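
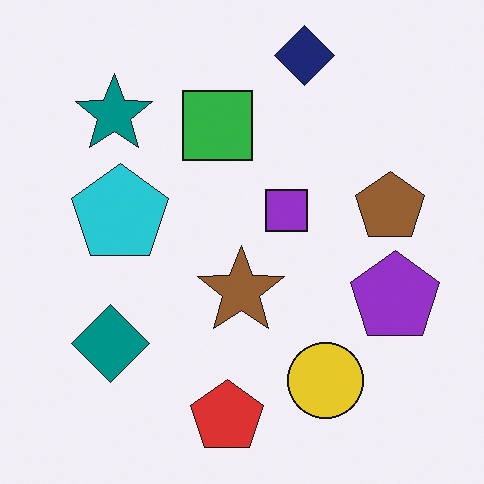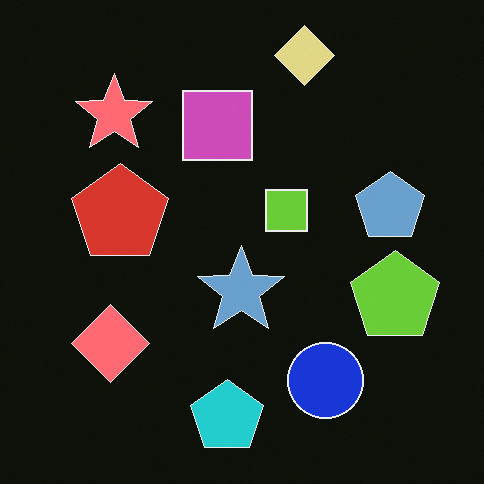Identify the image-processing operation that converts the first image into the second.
It was color-inverted (negative).

The light background has become dark and every shape's color is its complement — a photographic negative.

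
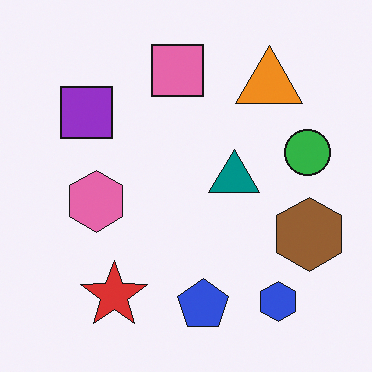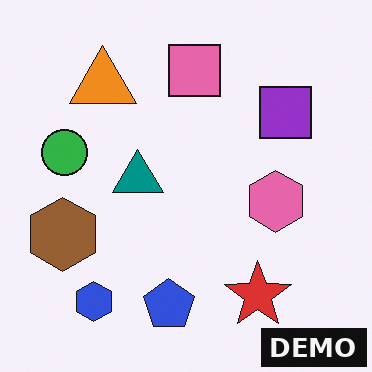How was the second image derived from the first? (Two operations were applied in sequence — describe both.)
This is the original image flipped horizontally (left ↔ right), then watermarked with the text "DEMO" in the lower-right corner.

The brown hexagon is in the right of the first image and the left of the second — shapes on opposite sides of the vertical midline have swapped in a mirror flip. A dark label reading "DEMO" appears in the lower-right corner.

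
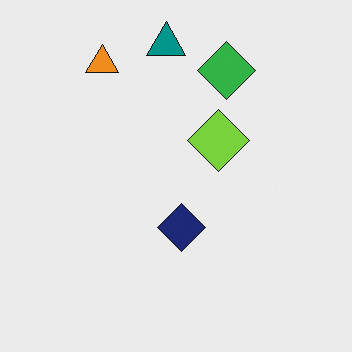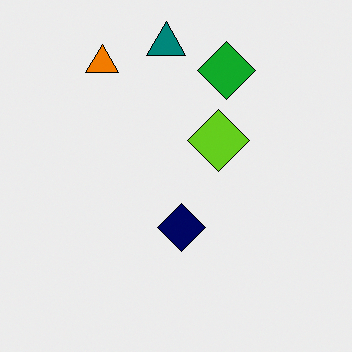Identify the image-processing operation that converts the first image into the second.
The second image is the first given slightly increased contrast.

Tones are pushed away from mid-grey across the whole image — a global contrast change.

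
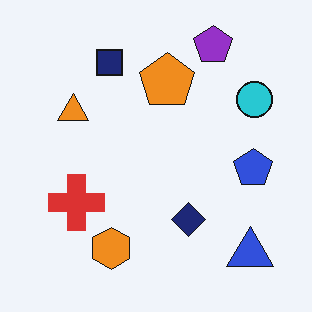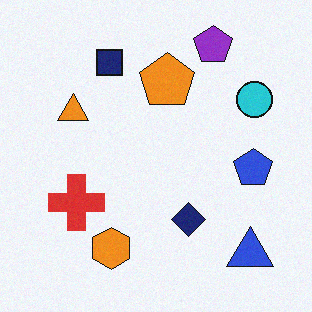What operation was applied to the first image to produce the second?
The image was degraded with subtle gaussian noise.

Random speckle covers the whole image, including the flat background.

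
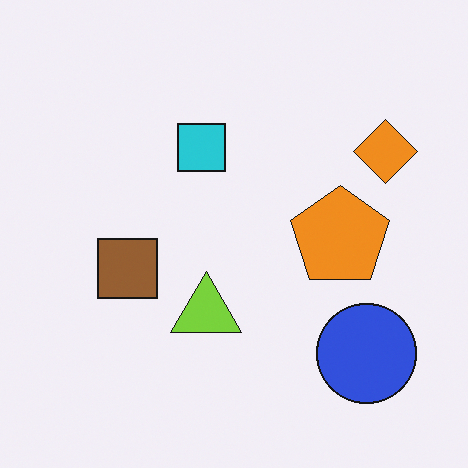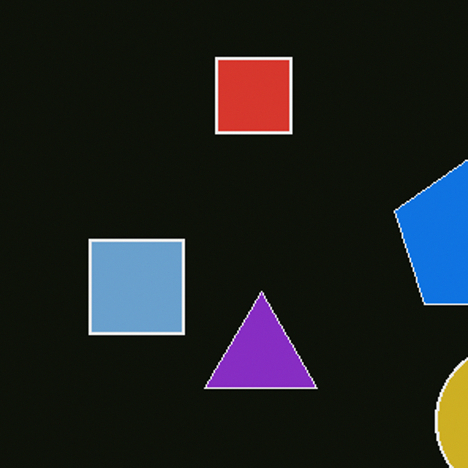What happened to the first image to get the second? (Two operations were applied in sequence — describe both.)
The image was color-inverted (negative), then cropped to a modestly smaller region and rescaled.

The light background has become dark and every shape's color is its complement — a photographic negative. The visible shapes are larger and the field of view is narrower; shapes near the original edges may be partly or wholly outside the frame — a crop-and-rescale.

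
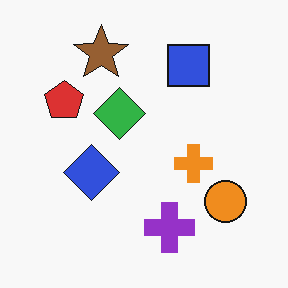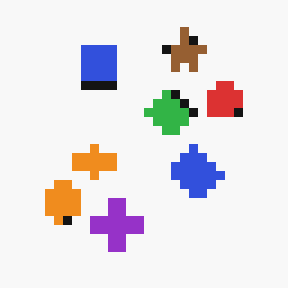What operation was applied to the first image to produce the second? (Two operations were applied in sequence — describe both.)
This is the original image flipped horizontally (left ↔ right), then coarsely pixelated.

The orange circle is in the bottom-right of the first image and the bottom-left of the second — shapes on opposite sides of the vertical midline have swapped in a mirror flip. Shapes are reduced to large square blocks; fine edges and outlines are lost — a downscale-then-upscale (mosaic) effect.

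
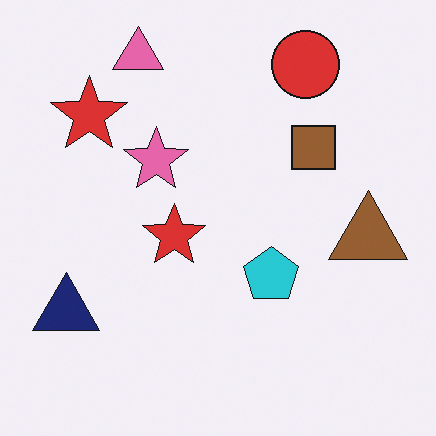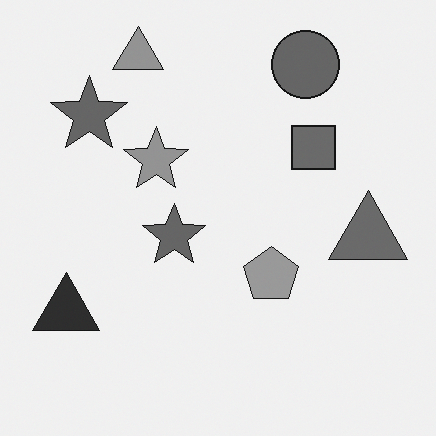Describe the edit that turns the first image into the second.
This is the original image converted to grayscale.

All color is removed — every shape is now a shade of grey.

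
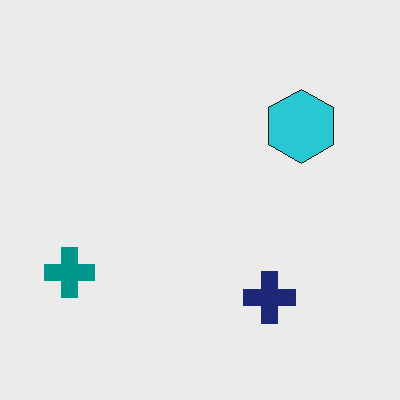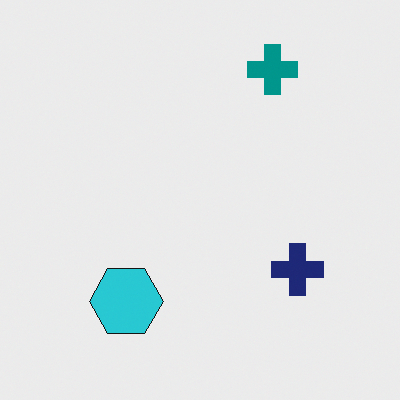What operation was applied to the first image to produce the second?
The transformation is: transposed (reflected across the top-left ↔ bottom-right diagonal).

Shapes have swapped their row and column positions — what was in the top-right is now in the bottom-left — a diagonal reflection.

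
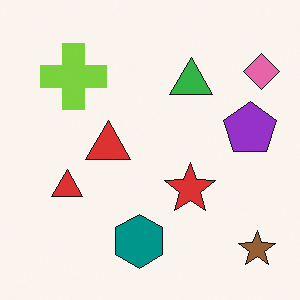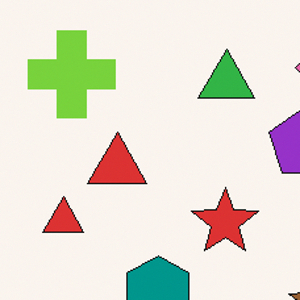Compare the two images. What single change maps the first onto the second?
The image was cropped slightly and scaled back up.

The visible shapes are larger and the field of view is narrower; shapes near the original edges may be partly or wholly outside the frame — a crop-and-rescale.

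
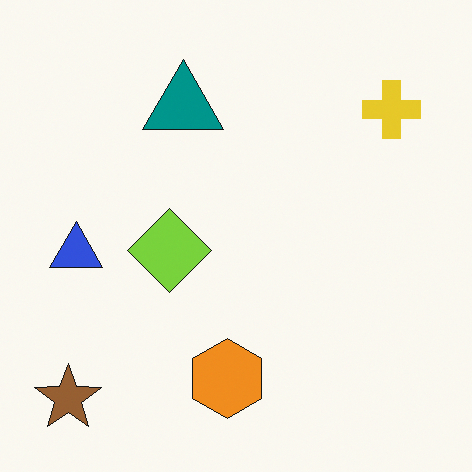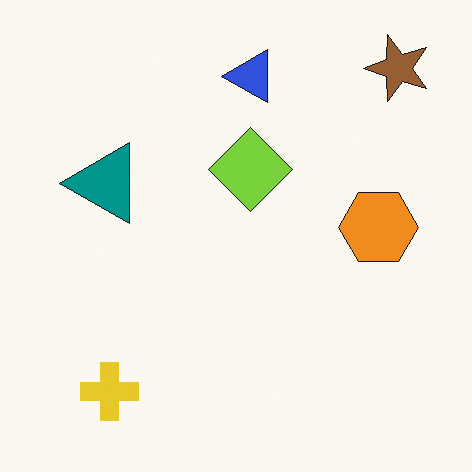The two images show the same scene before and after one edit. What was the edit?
The image was transposed (reflected across the top-left ↔ bottom-right diagonal).

Shapes have swapped their row and column positions — what was in the top-right is now in the bottom-left — a diagonal reflection.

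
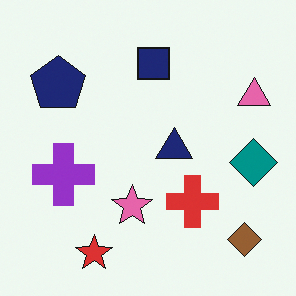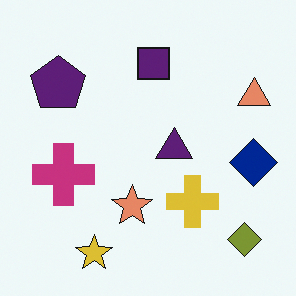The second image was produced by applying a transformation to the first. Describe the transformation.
The second image is the first hue-shifted by a small amount.

Every shape's color has rotated by the same amount around the hue wheel — a uniform hue shift.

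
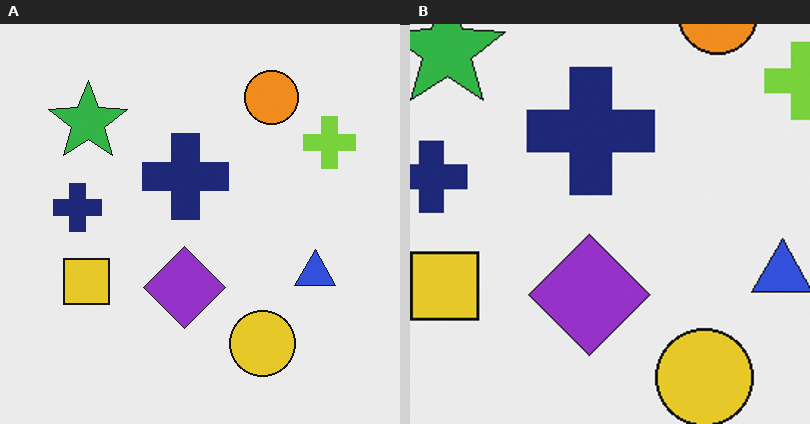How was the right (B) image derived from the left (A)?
The image was cropped to a modestly smaller region and rescaled.

The visible shapes are larger and the field of view is narrower; shapes near the original edges may be partly or wholly outside the frame — a crop-and-rescale.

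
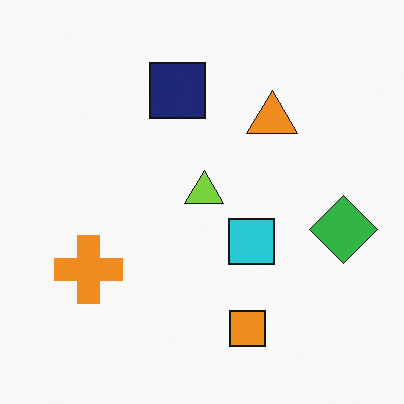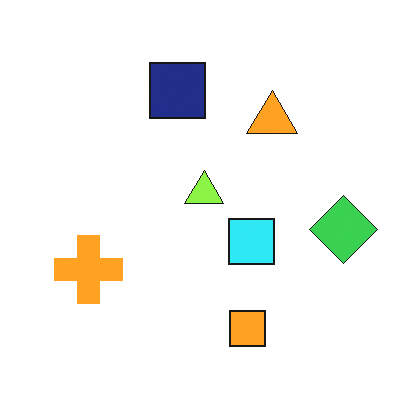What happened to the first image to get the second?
The transformation is: slightly brightened.

Every pixel — background and shapes alike — is uniformly brightened.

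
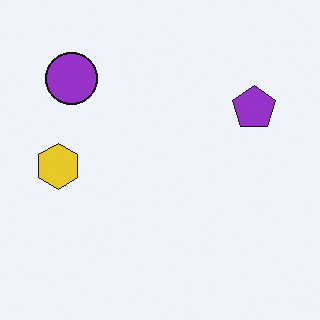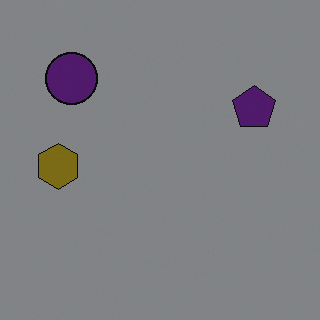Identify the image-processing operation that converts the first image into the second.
It was noticeably darkened.

Every pixel — background and shapes alike — is uniformly darkened.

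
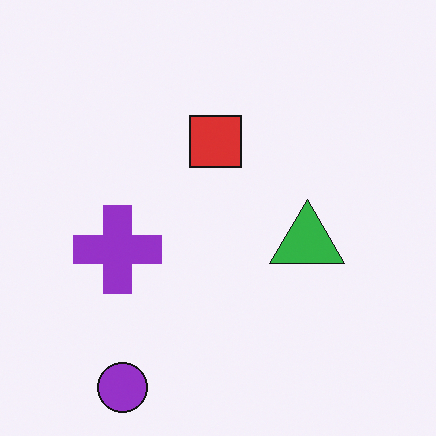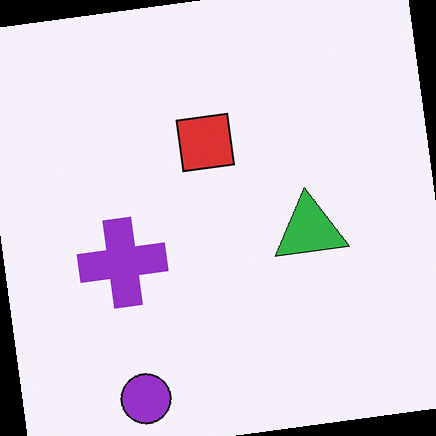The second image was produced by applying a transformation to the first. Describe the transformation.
The transformation is: rotated counter-clockwise by a small amount.

Every shape is tilted by the same angle and the image corners show triangular fill wedges — a whole-image rotation by a non-right angle.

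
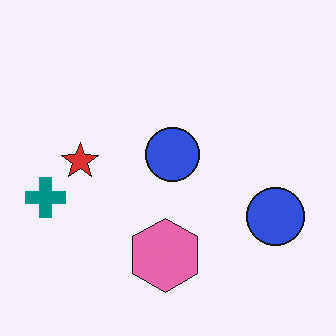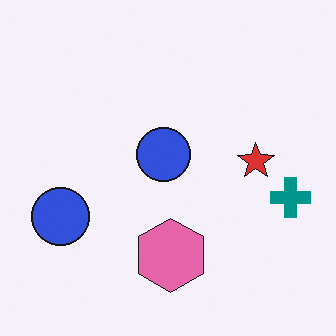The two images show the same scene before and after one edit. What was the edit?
The transformation is: flipped horizontally (left ↔ right).

The teal cross is in the left of the first image and the right of the second — shapes on opposite sides of the vertical midline have swapped in a mirror flip.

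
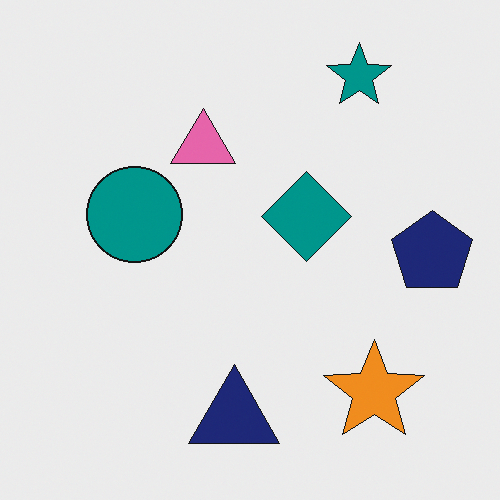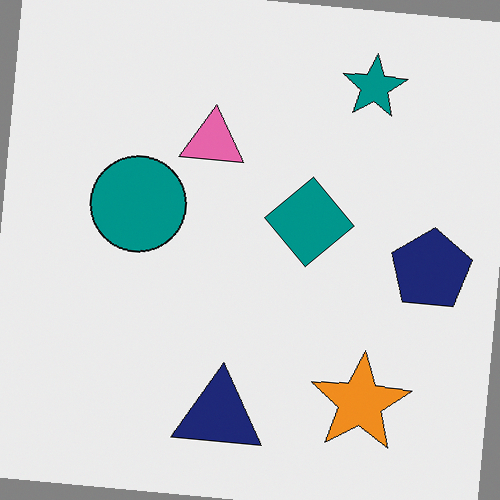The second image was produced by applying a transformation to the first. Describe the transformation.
The image was rotated clockwise by a slight angle.

Every shape is tilted by the same angle and the image corners show triangular fill wedges — a whole-image rotation by a non-right angle.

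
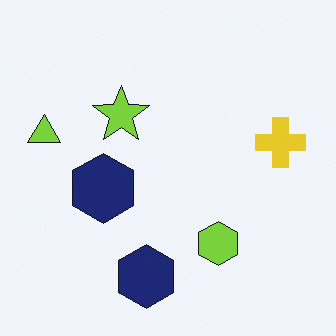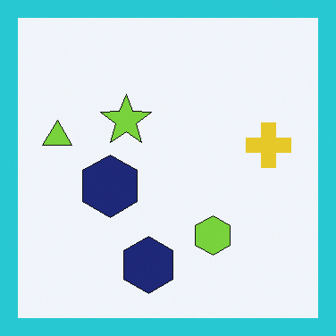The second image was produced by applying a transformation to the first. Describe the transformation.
Framed with a cyan border.

A solid cyan frame runs around the edge of the second image, with the content slightly shrunk inside it.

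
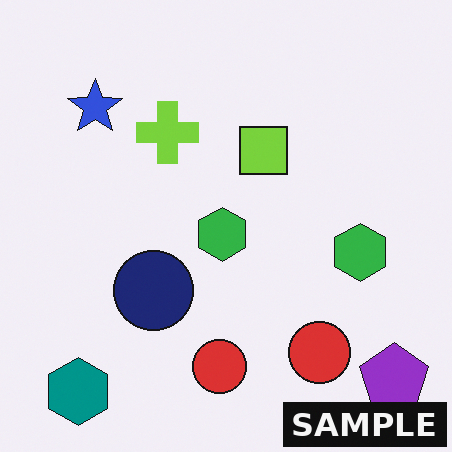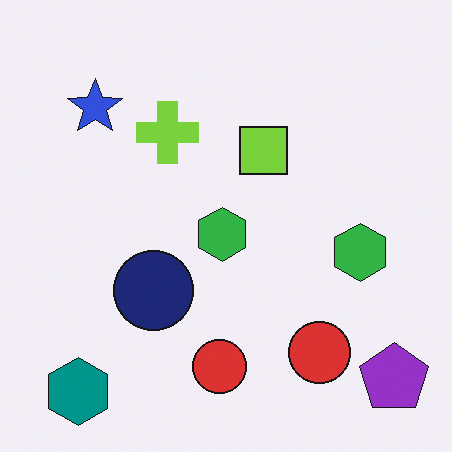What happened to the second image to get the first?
It was watermarked with the text "SAMPLE" in the lower-right corner.

A dark label reading "SAMPLE" appears in the lower-right corner.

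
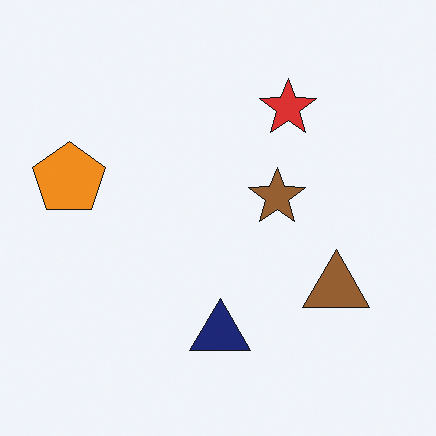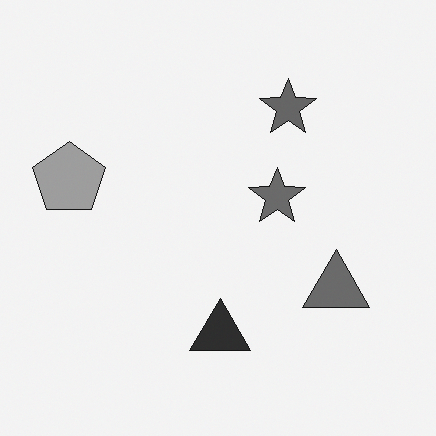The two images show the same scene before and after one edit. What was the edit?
This is the original image converted to grayscale.

All color is removed — every shape is now a shade of grey.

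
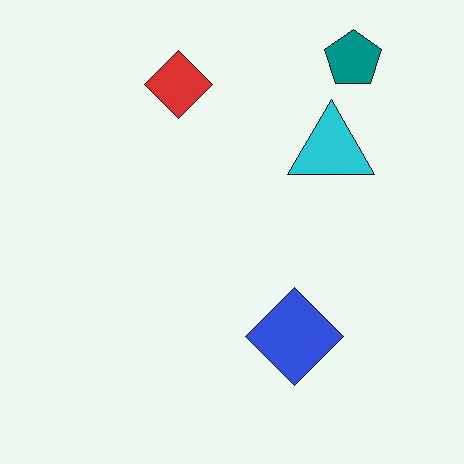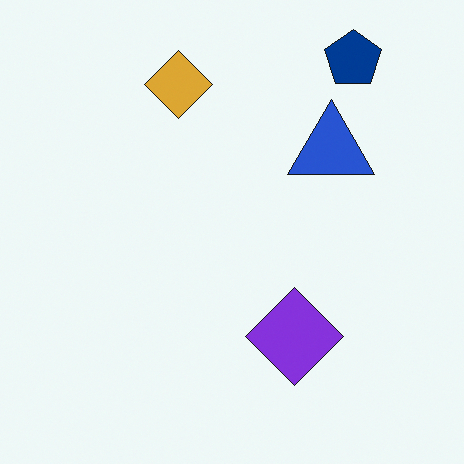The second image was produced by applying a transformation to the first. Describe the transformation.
It was hue-shifted by a small amount.

Every shape's color has rotated by the same amount around the hue wheel — a uniform hue shift.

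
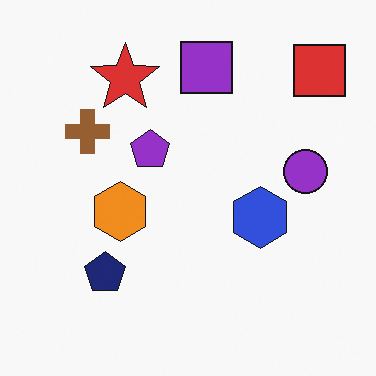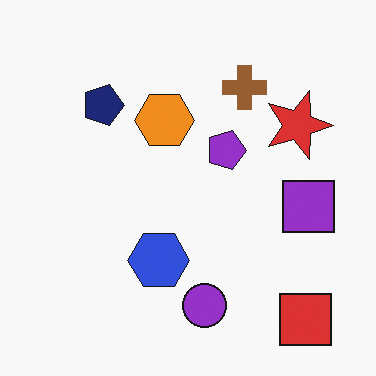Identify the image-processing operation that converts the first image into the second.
The image was rotated 90° clockwise.

The red square sits in the top-right of the first image and the bottom-right of the second — consistent with a whole-image 90° clockwise rotation.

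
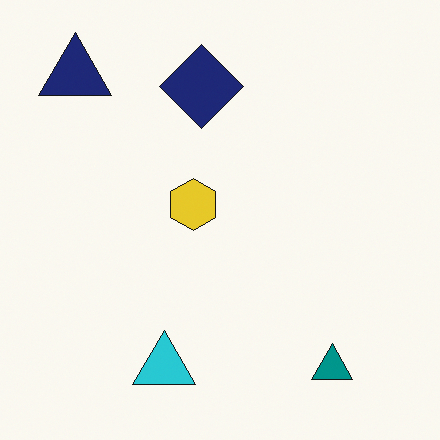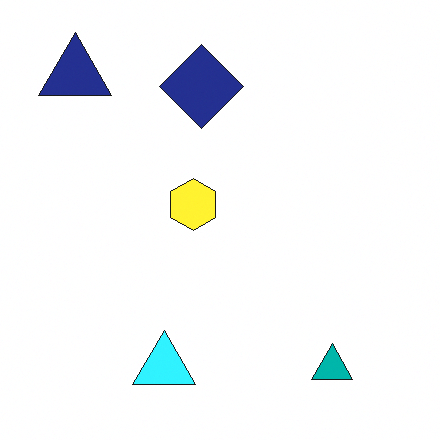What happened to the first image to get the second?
The second image is the first brightened a little.

Every pixel — background and shapes alike — is uniformly brightened.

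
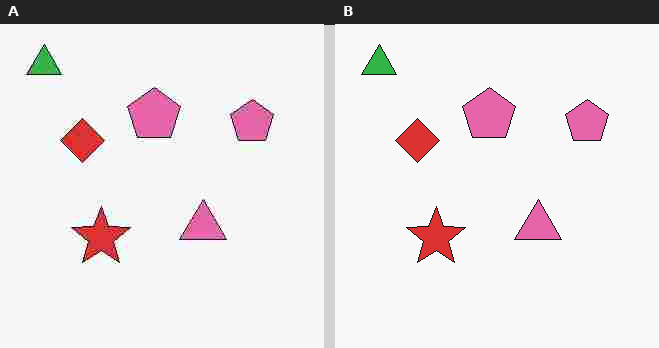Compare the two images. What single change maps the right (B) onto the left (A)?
The left (A) image is the right (B) heavily JPEG-compressed with obvious blocking artifacts.

Blocky 8×8 compression artifacts appear around shape edges and the flat background shows ringing — characteristic JPEG degradation.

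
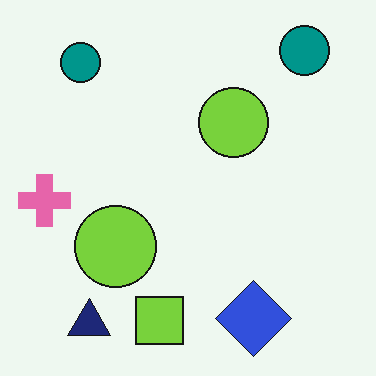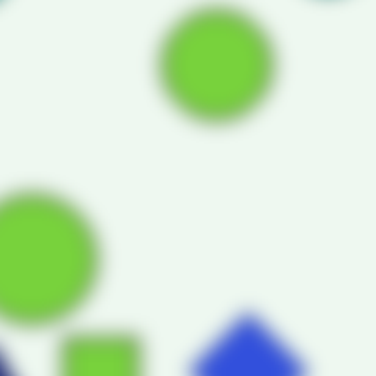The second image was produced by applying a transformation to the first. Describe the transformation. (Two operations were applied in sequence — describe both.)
Heavily blurred, then cropped slightly and scaled back up.

Shape edges and outlines are uniformly softened across the whole image. The visible shapes are larger and the field of view is narrower; shapes near the original edges may be partly or wholly outside the frame — a crop-and-rescale.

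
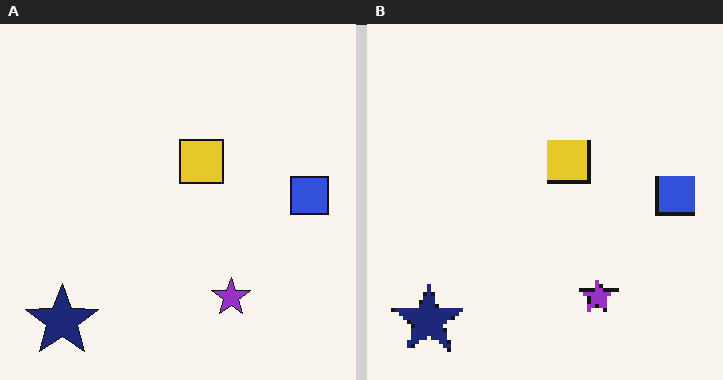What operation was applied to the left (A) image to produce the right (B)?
The transformation is: lightly pixelated (a mild mosaic effect).

Shapes are reduced to large square blocks; fine edges and outlines are lost — a downscale-then-upscale (mosaic) effect.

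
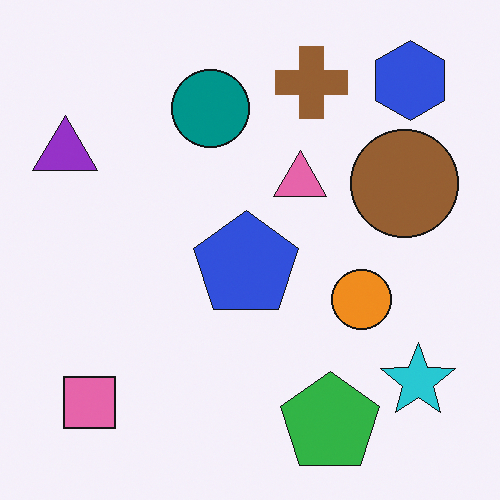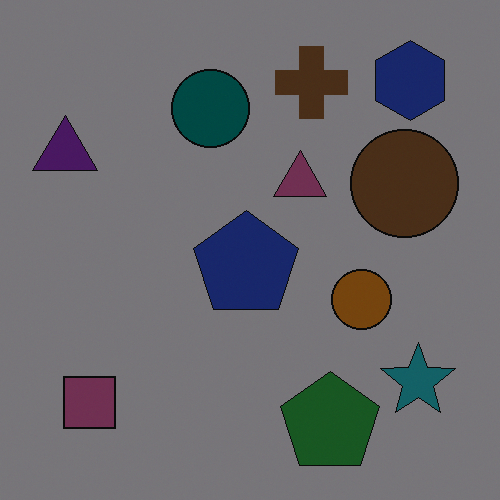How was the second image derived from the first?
This is the original image substantially darkened.

Every pixel — background and shapes alike — is uniformly darkened.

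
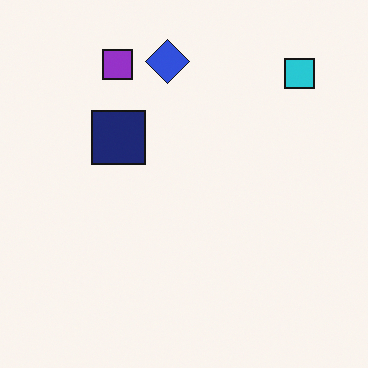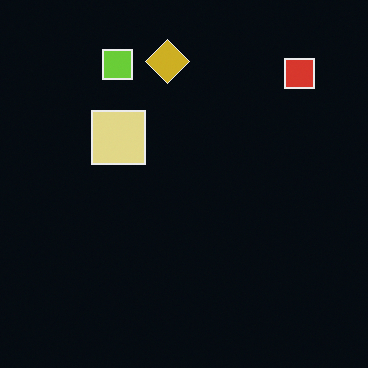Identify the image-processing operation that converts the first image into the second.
The image was color-inverted (negative).

The light background has become dark and every shape's color is its complement — a photographic negative.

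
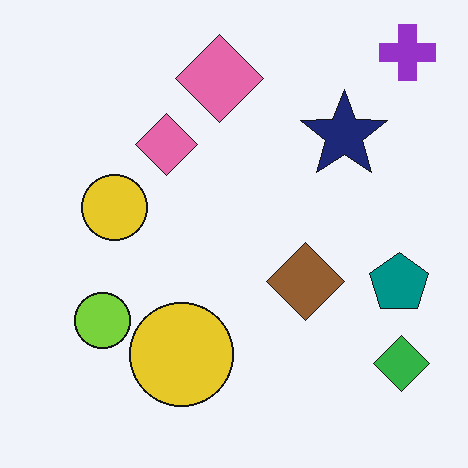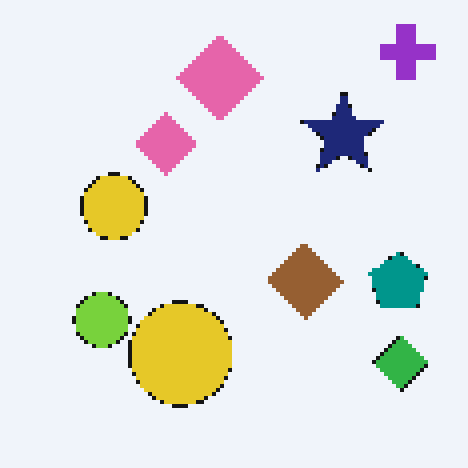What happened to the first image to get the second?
It was lightly pixelated (a mild mosaic effect).

Shapes are reduced to large square blocks; fine edges and outlines are lost — a downscale-then-upscale (mosaic) effect.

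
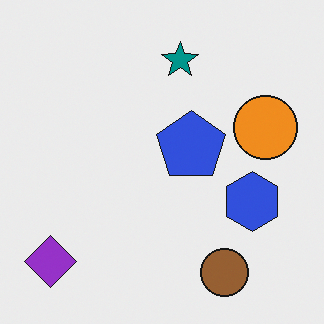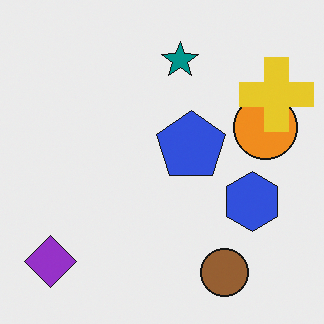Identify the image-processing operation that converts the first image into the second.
This is the original image overlaid with an additional yellow cross.

A yellow cross appears in the second image that is absent from the first.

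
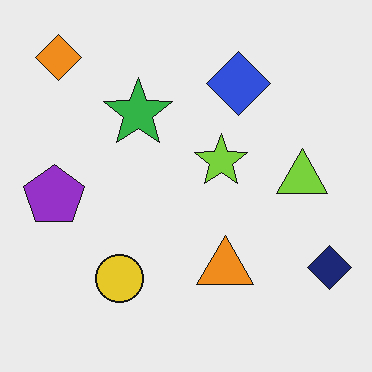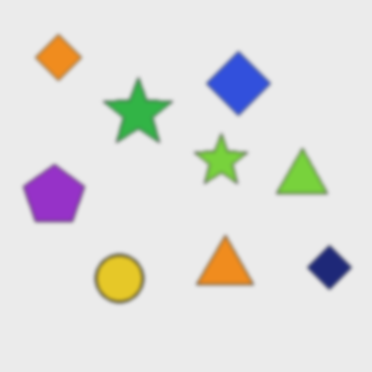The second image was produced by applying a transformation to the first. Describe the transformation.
The image was lightly blurred.

Shape edges and outlines are uniformly softened across the whole image.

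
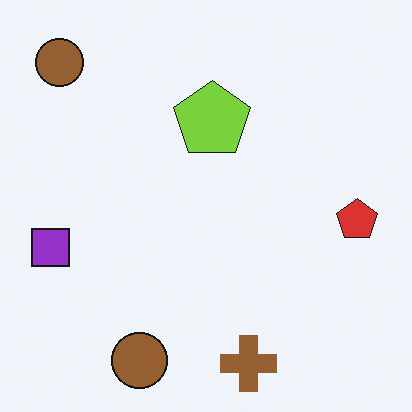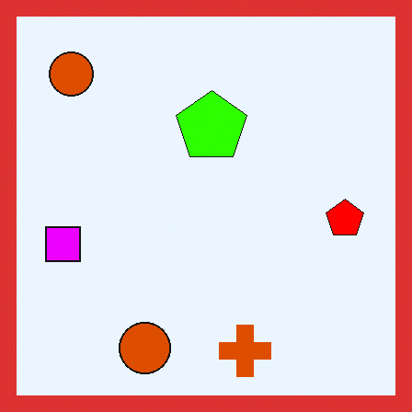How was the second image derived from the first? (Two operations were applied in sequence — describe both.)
This is the original image made much more vivid (saturation change), then framed with a red border.

All colors are more vivid — a global saturation change. A solid red frame runs around the edge of the second image, with the content slightly shrunk inside it.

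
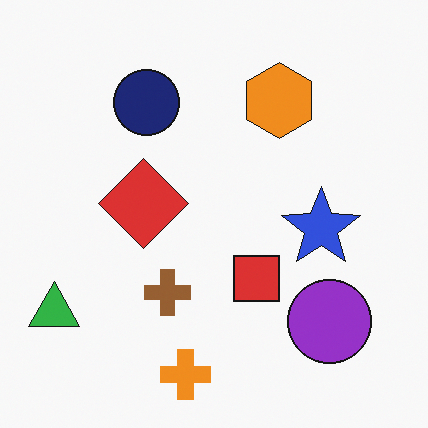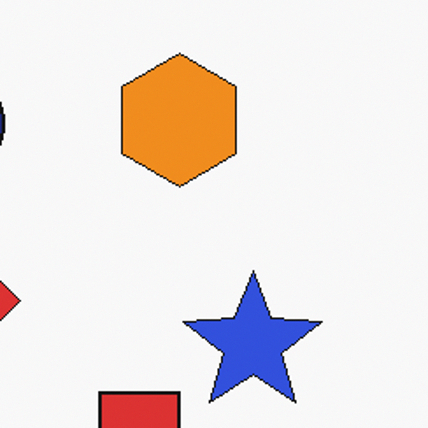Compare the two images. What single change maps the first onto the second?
The image was cropped to a noticeably smaller region and rescaled.

The visible shapes are larger and the field of view is narrower; shapes near the original edges may be partly or wholly outside the frame — a crop-and-rescale.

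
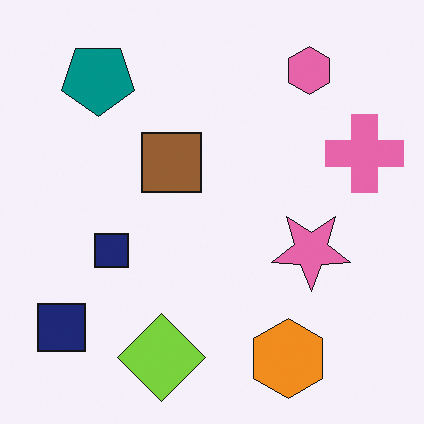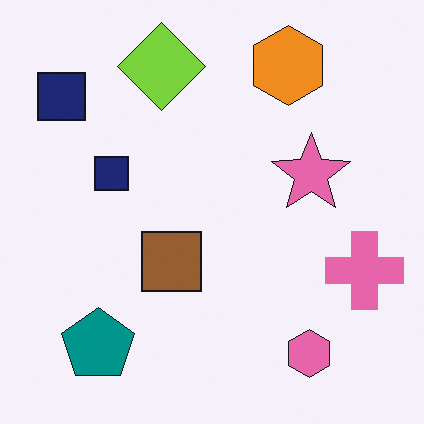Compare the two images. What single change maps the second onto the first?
Flipped vertically (top ↔ bottom).

The orange hexagon is in the top-right of the second image and the bottom-right of the first — shapes on opposite sides of the horizontal midline have swapped in a mirror flip.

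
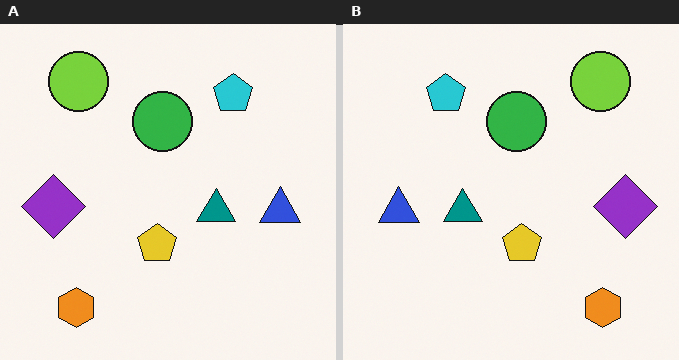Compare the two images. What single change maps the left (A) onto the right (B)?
Flipped horizontally (left ↔ right).

The purple diamond is in the left of the left (A) image and the right of the right (B) — shapes on opposite sides of the vertical midline have swapped in a mirror flip.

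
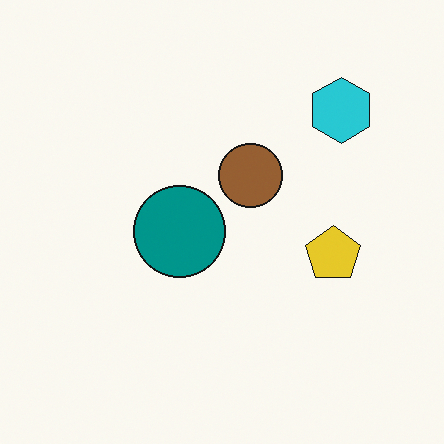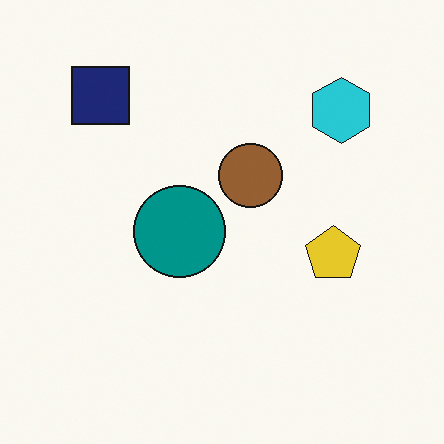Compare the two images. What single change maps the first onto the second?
It was overlaid with an additional navy square.

A navy square appears in the second image that is absent from the first.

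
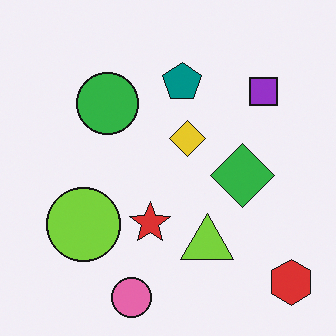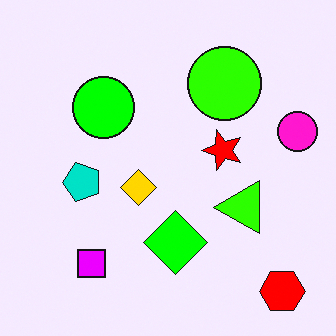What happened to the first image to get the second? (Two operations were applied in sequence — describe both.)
The image was transposed (reflected across the top-left ↔ bottom-right diagonal), then heavily oversaturated.

Shapes have swapped their row and column positions — what was in the top-right is now in the bottom-left — a diagonal reflection. All colors are more vivid — a global saturation change.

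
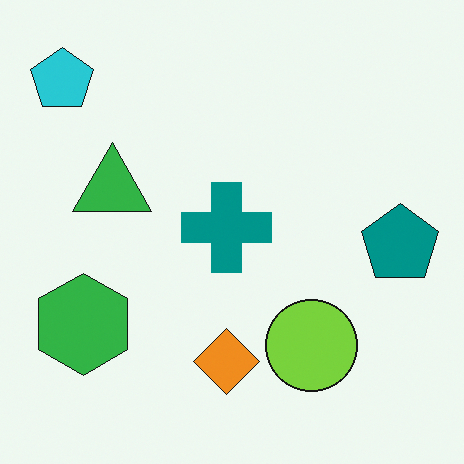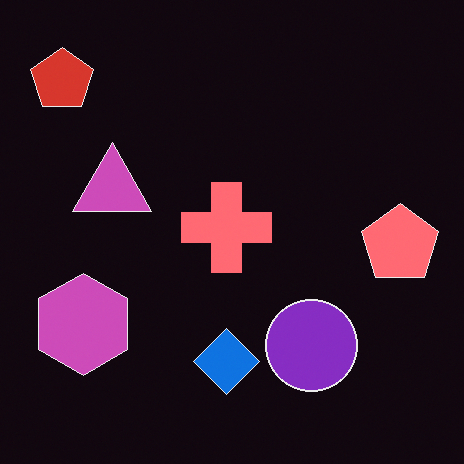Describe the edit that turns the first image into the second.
Color-inverted (negative).

The light background has become dark and every shape's color is its complement — a photographic negative.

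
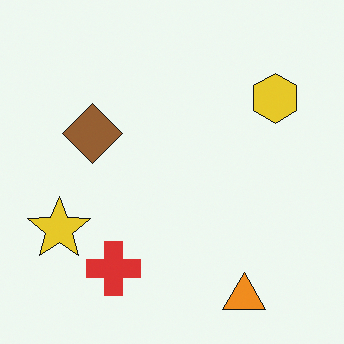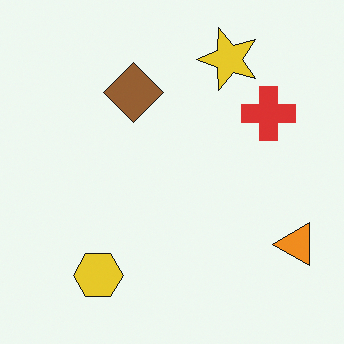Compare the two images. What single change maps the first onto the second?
Transposed (reflected across the top-left ↔ bottom-right diagonal).

Shapes have swapped their row and column positions — what was in the top-right is now in the bottom-left — a diagonal reflection.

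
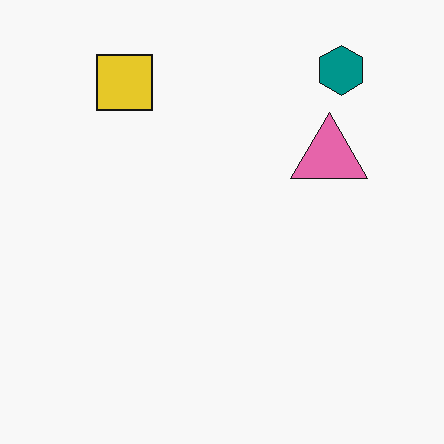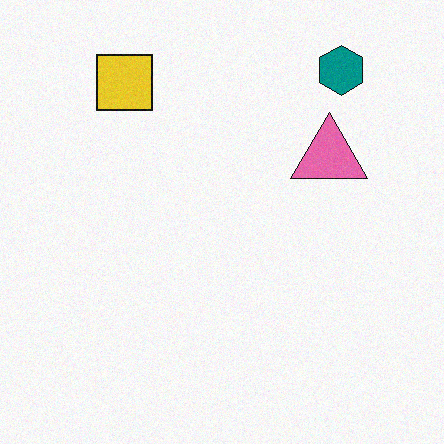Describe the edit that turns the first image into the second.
The transformation is: degraded with subtle gaussian noise.

Random speckle covers the whole image, including the flat background.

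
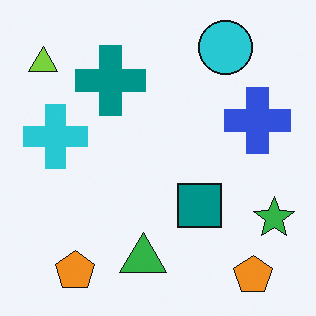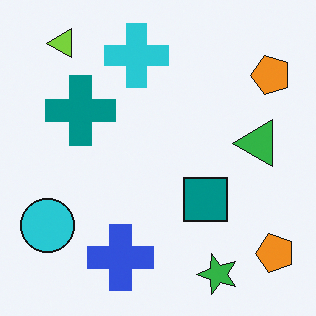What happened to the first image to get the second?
This is the original image transposed (reflected across the top-left ↔ bottom-right diagonal).

Shapes have swapped their row and column positions — what was in the top-right is now in the bottom-left — a diagonal reflection.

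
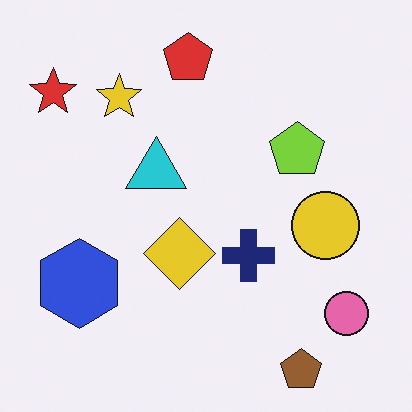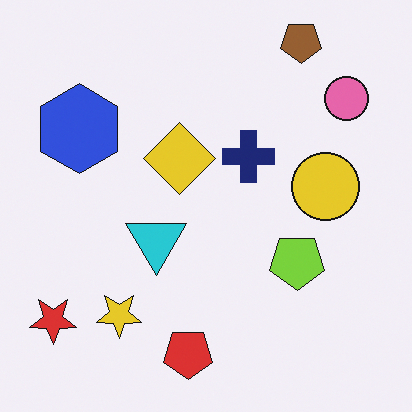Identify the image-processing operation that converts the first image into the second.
It was flipped vertically (top ↔ bottom).

The brown pentagon is in the bottom-right of the first image and the top-right of the second — shapes on opposite sides of the horizontal midline have swapped in a mirror flip.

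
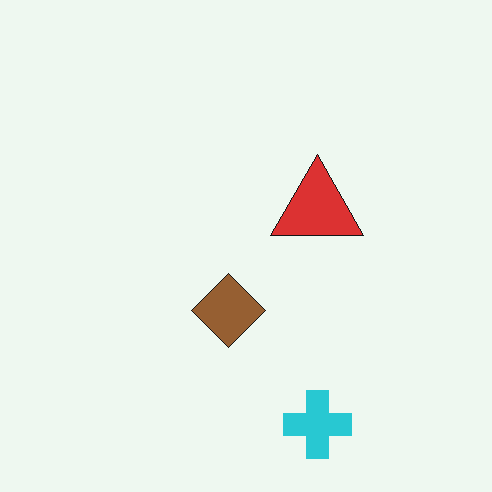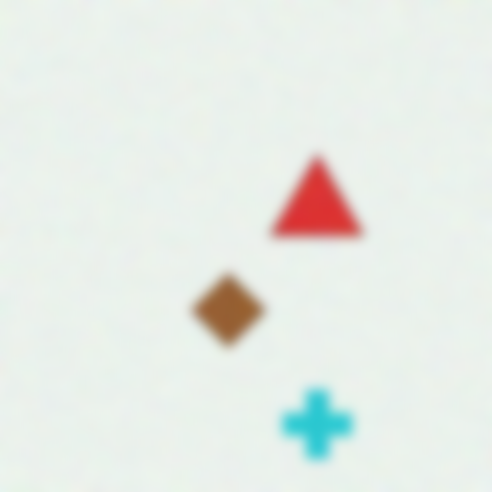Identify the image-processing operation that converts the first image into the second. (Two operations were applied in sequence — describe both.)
This is the original image degraded with moderate additive noise, then strongly gaussian-blurred.

Random speckle covers the whole image, including the flat background. Shape edges and outlines are uniformly softened across the whole image.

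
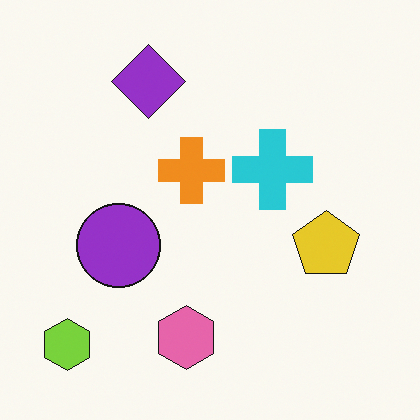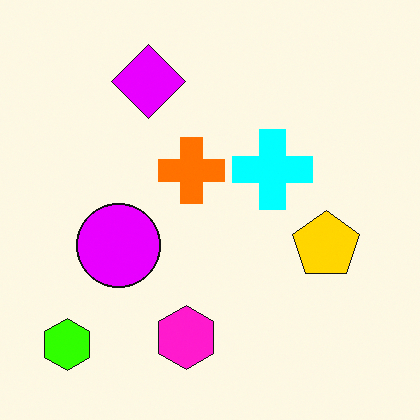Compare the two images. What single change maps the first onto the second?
The transformation is: heavily oversaturated.

All colors are more vivid — a global saturation change.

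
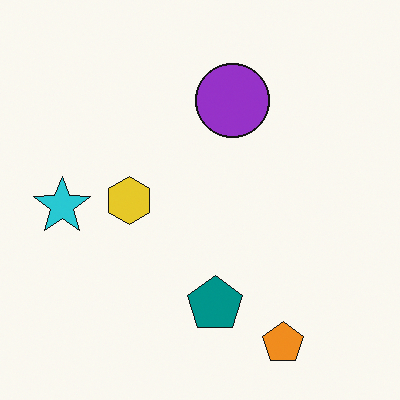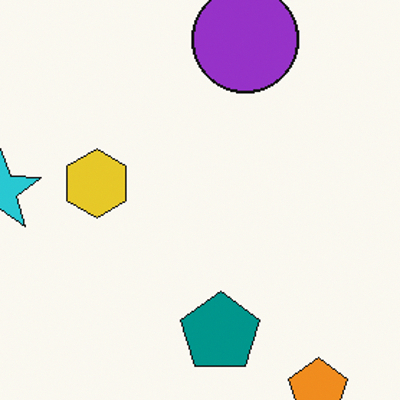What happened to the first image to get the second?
This is the original image cropped to a modestly smaller region and rescaled.

The visible shapes are larger and the field of view is narrower; shapes near the original edges may be partly or wholly outside the frame — a crop-and-rescale.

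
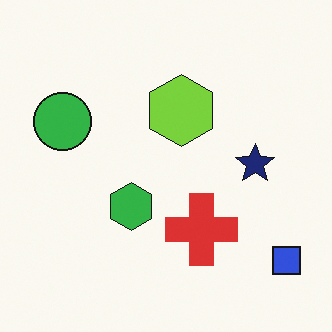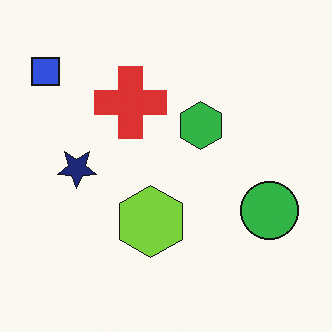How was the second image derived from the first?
This is the original image rotated 180°.

The blue square sits in the bottom-right of the first image and the top-left of the second — consistent with a whole-image 180° rotation.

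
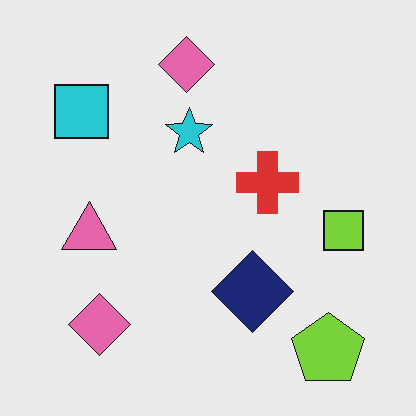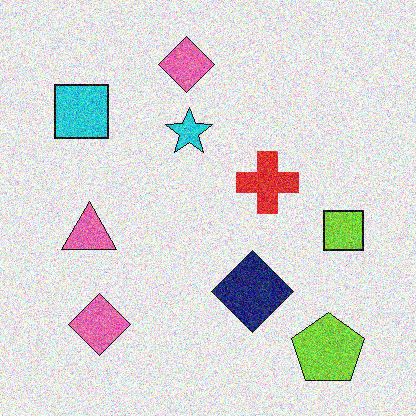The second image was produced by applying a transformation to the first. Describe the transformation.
The second image is the first degraded with heavy additive noise.

Random speckle covers the whole image, including the flat background.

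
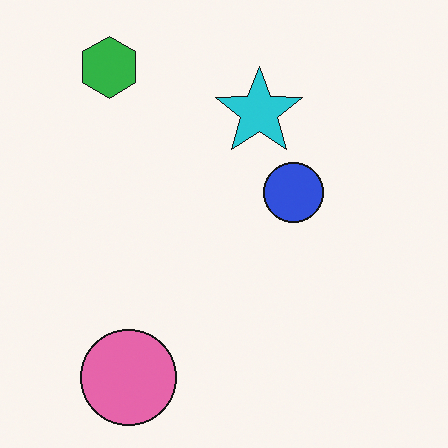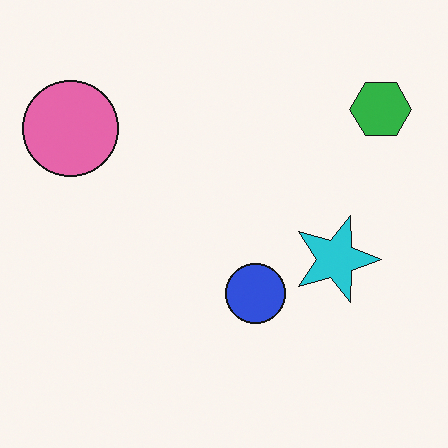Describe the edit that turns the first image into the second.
Rotated 90° clockwise.

The green hexagon sits in the top-left of the first image and the top-right of the second — consistent with a whole-image 90° clockwise rotation.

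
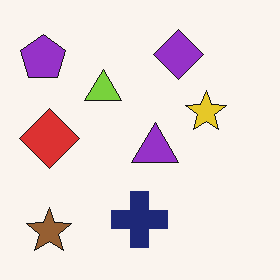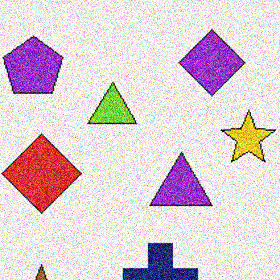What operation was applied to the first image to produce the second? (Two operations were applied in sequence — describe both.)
The image was cropped slightly and scaled back up, then degraded with heavy additive noise.

The visible shapes are larger and the field of view is narrower; shapes near the original edges may be partly or wholly outside the frame — a crop-and-rescale. Random speckle covers the whole image, including the flat background.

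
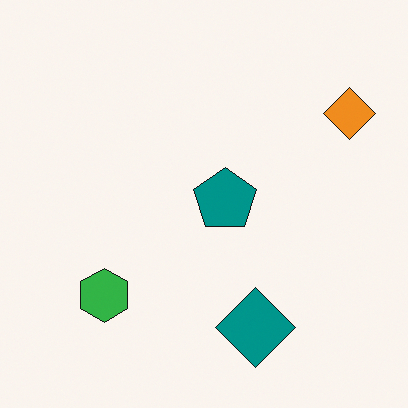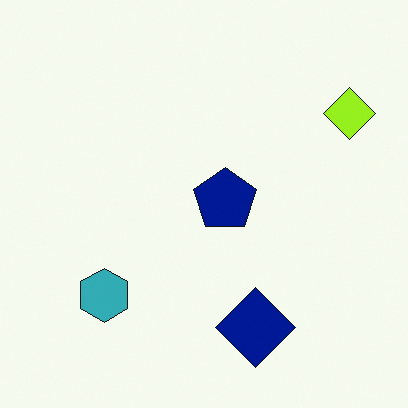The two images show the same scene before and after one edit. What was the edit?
The second image is the first hue-shifted by a small amount.

Every shape's color has rotated by the same amount around the hue wheel — a uniform hue shift.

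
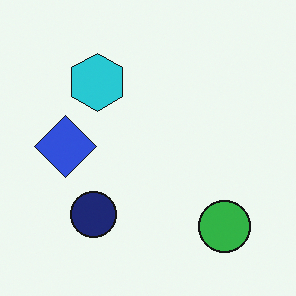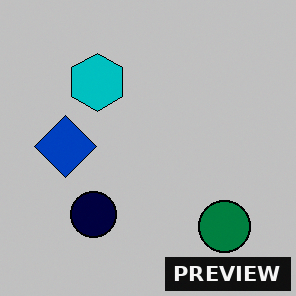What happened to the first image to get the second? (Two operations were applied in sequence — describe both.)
This is the original image aggressively posterized, then watermarked with the text "PREVIEW" in the lower-right corner.

Each flat color has snapped to a coarser quantized level — most visibly, the near-white background has dropped to a flat grey. A dark label reading "PREVIEW" appears in the lower-right corner.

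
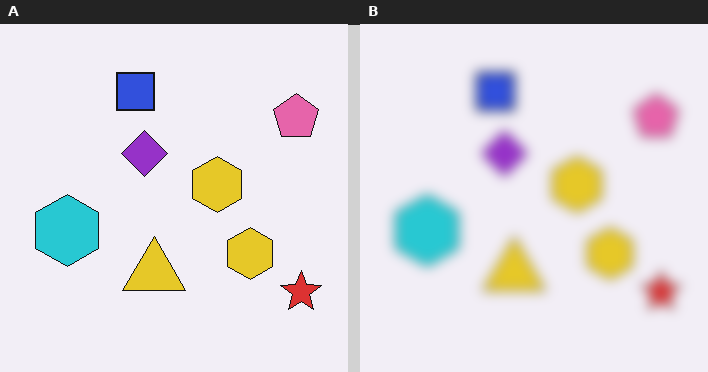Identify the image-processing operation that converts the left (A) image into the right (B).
The right (B) image is the left (A) heavily blurred.

Shape edges and outlines are uniformly softened across the whole image.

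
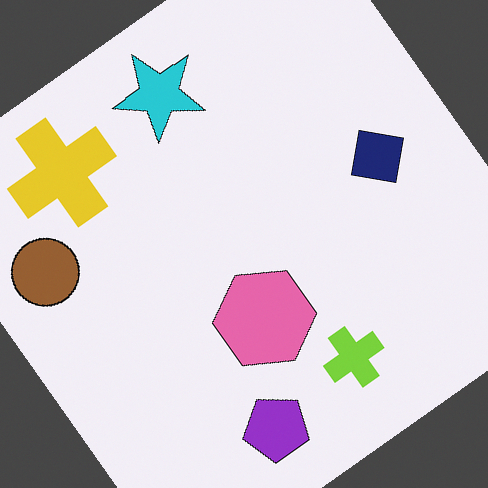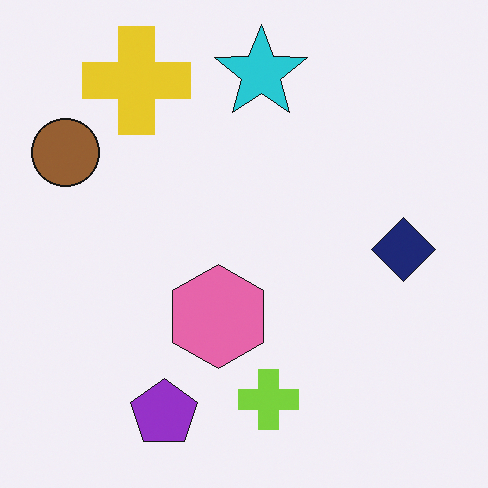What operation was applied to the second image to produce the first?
Rotated counter-clockwise by a large amount — several tens of degrees.

Every shape is tilted by the same angle and the image corners show triangular fill wedges — a whole-image rotation by a non-right angle.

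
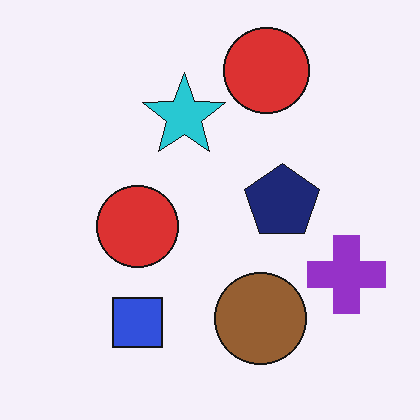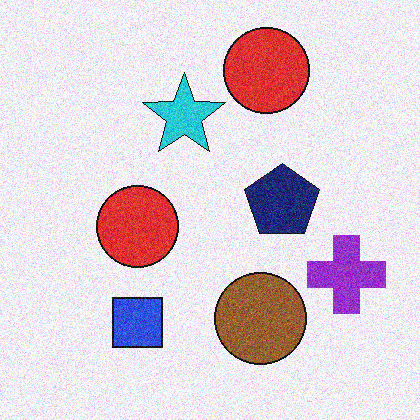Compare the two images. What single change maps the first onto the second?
It was degraded with visible gaussian noise.

Random speckle covers the whole image, including the flat background.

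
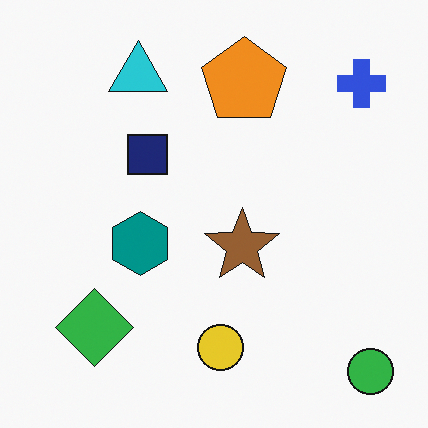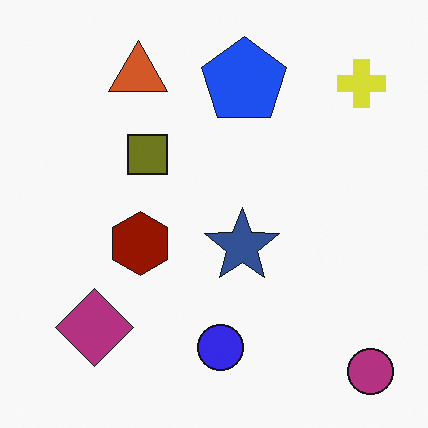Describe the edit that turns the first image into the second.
Hue-shifted by a large amount.

Every shape's color has rotated by the same amount around the hue wheel — a uniform hue shift.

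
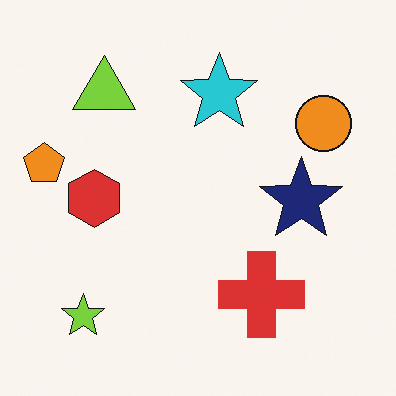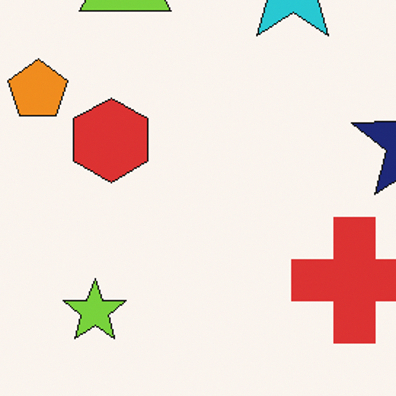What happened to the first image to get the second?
The transformation is: cropped to a modestly smaller region and rescaled.

The visible shapes are larger and the field of view is narrower; shapes near the original edges may be partly or wholly outside the frame — a crop-and-rescale.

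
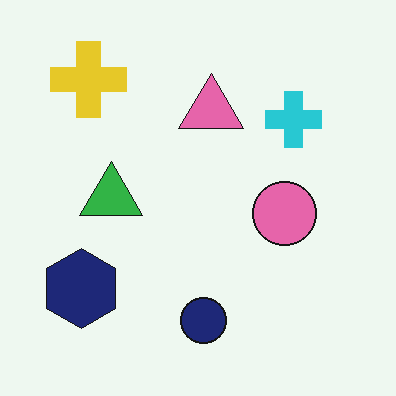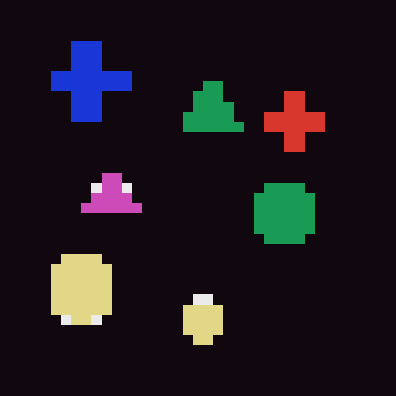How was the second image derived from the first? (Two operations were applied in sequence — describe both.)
Color-inverted (negative), then heavily pixelated into large blocks.

The light background has become dark and every shape's color is its complement — a photographic negative. Shapes are reduced to large square blocks; fine edges and outlines are lost — a downscale-then-upscale (mosaic) effect.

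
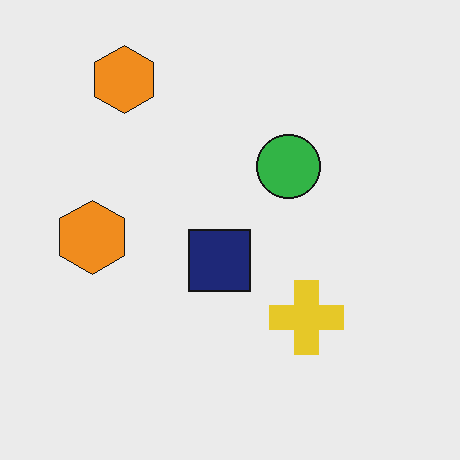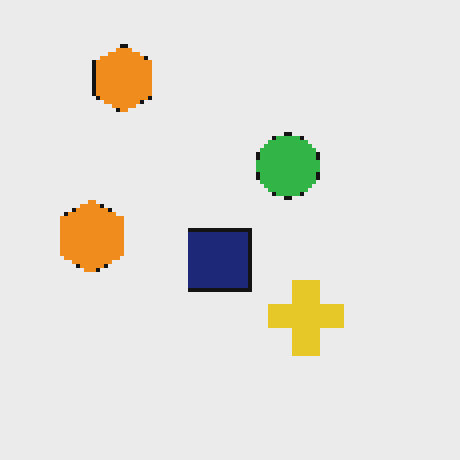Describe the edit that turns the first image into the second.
This is the original image lightly pixelated (a mild mosaic effect).

Shapes are reduced to large square blocks; fine edges and outlines are lost — a downscale-then-upscale (mosaic) effect.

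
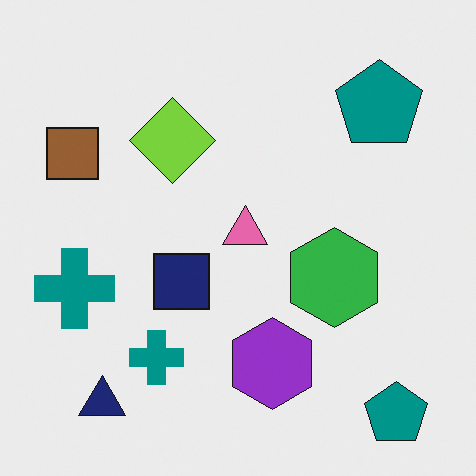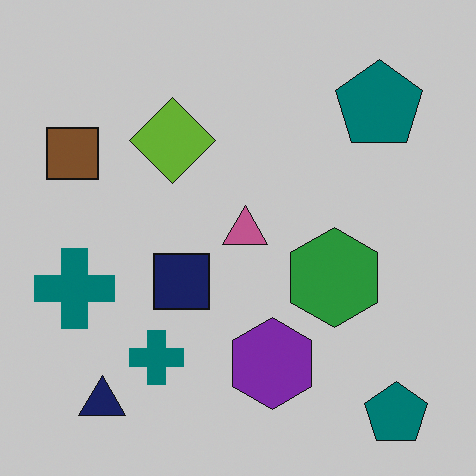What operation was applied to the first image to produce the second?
Darkened a little.

Every pixel — background and shapes alike — is uniformly darkened.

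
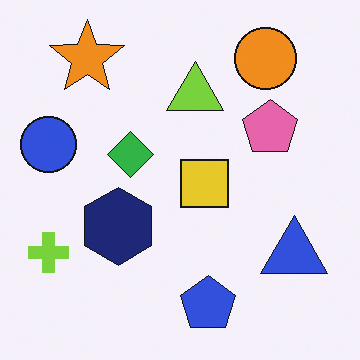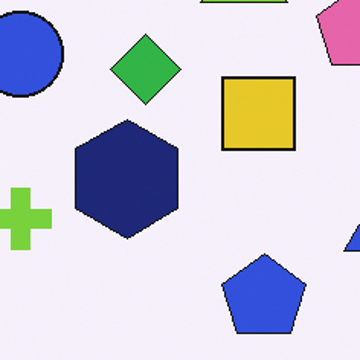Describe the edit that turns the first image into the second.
The image was cropped to a modestly smaller region and rescaled.

The visible shapes are larger and the field of view is narrower; shapes near the original edges may be partly or wholly outside the frame — a crop-and-rescale.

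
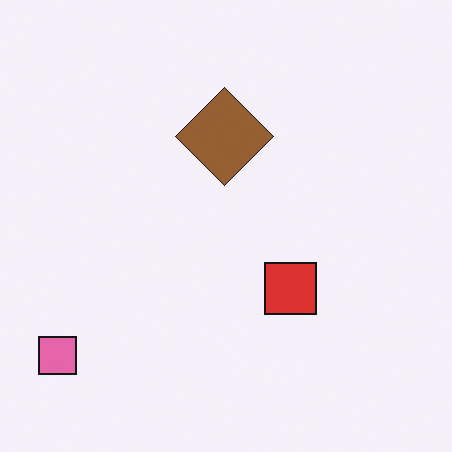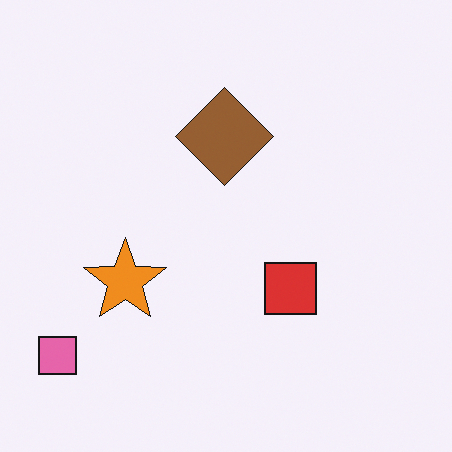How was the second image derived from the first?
This is the original image overlaid with an additional orange star.

An orange star appears in the second image that is absent from the first.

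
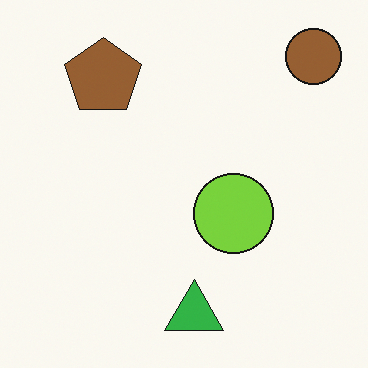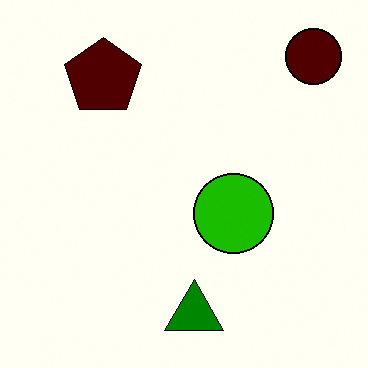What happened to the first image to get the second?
This is the original image boosted in contrast.

Tones are pushed away from mid-grey across the whole image — a global contrast change.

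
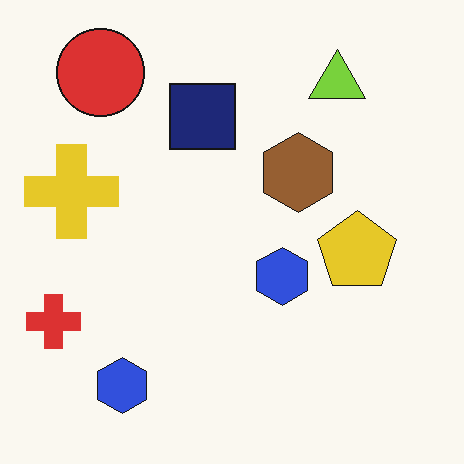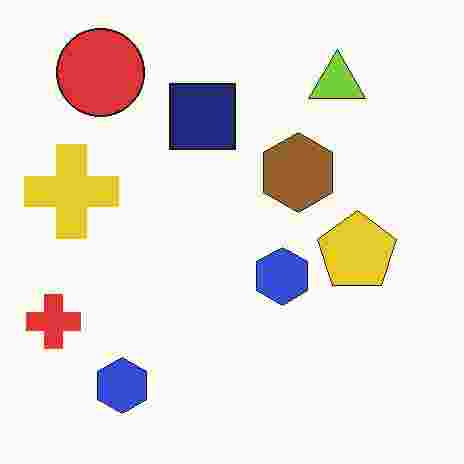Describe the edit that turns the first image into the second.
The transformation is: heavily JPEG-compressed with obvious blocking artifacts.

Blocky 8×8 compression artifacts appear around shape edges and the flat background shows ringing — characteristic JPEG degradation.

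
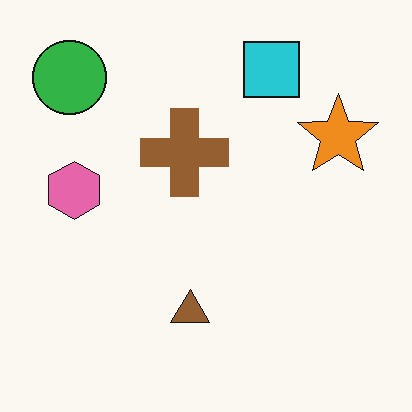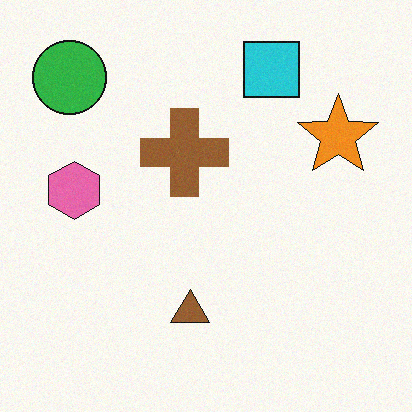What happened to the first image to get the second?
Degraded with light additive noise.

Random speckle covers the whole image, including the flat background.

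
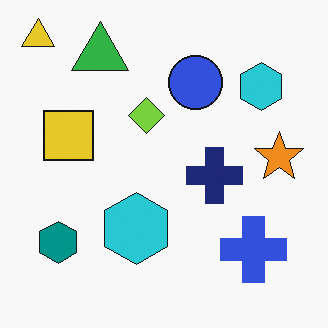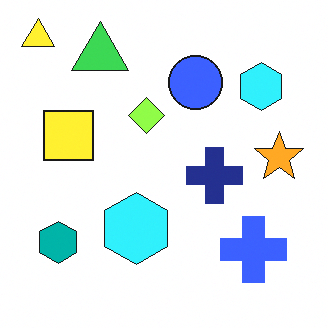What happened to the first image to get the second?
The transformation is: brightened a little.

Every pixel — background and shapes alike — is uniformly brightened.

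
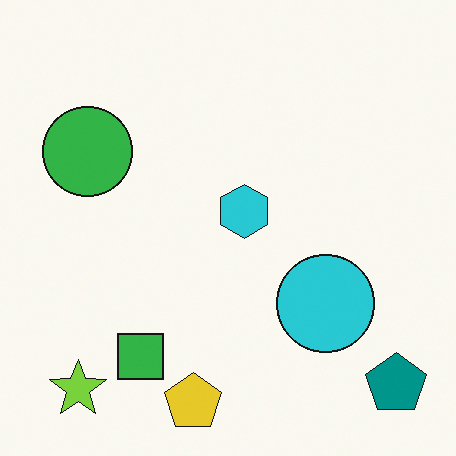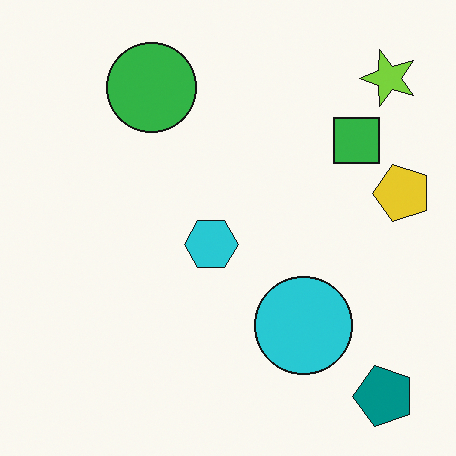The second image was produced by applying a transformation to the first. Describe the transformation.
The second image is the first transposed (reflected across the top-left ↔ bottom-right diagonal).

Shapes have swapped their row and column positions — what was in the top-right is now in the bottom-left — a diagonal reflection.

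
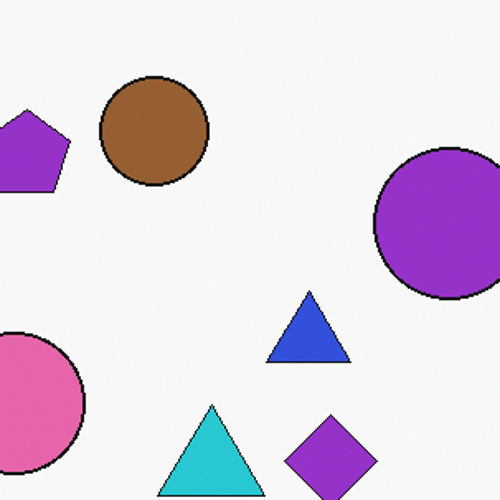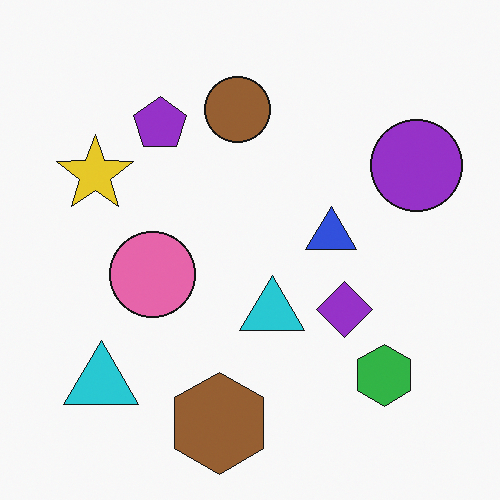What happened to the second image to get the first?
It was cropped tightly and scaled back up.

The visible shapes are larger and the field of view is narrower; shapes near the original edges may be partly or wholly outside the frame — a crop-and-rescale.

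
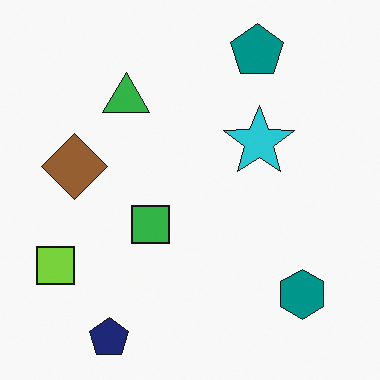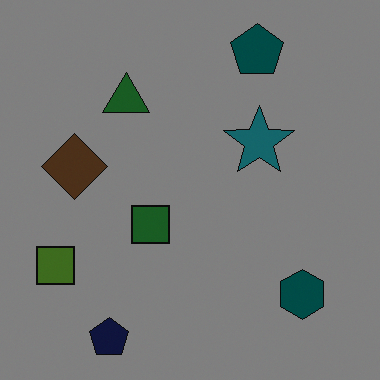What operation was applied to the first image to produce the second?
The second image is the first darkened a lot.

Every pixel — background and shapes alike — is uniformly darkened.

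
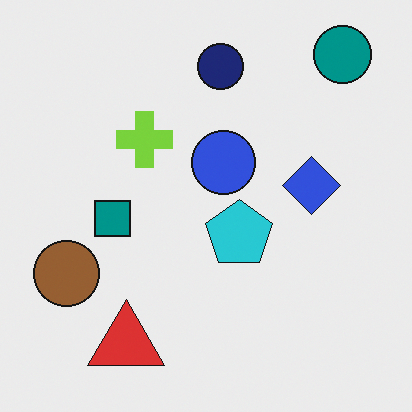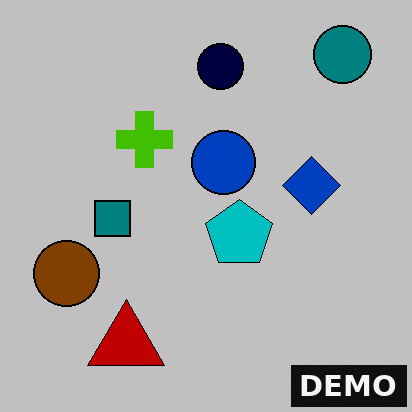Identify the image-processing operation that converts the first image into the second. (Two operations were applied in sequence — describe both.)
Aggressively posterized, then watermarked with the text "DEMO" in the lower-right corner.

Each flat color has snapped to a coarser quantized level — most visibly, the near-white background has dropped to a flat grey. A dark label reading "DEMO" appears in the lower-right corner.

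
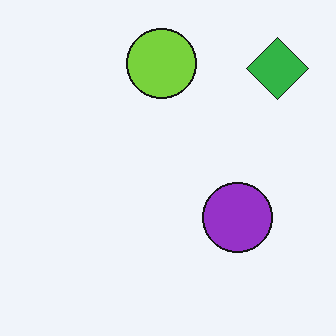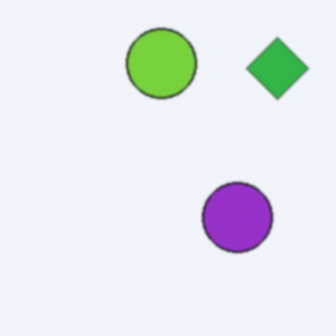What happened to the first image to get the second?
Lightly blurred.

Shape edges and outlines are uniformly softened across the whole image.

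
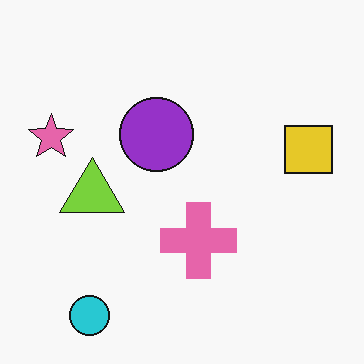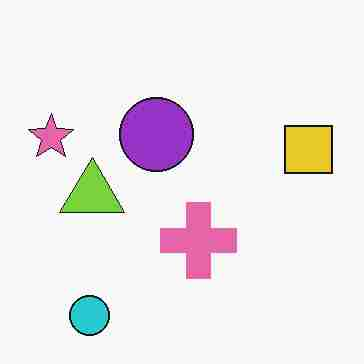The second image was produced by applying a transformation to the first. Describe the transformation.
The image was heavily JPEG-compressed with obvious blocking artifacts.

Blocky 8×8 compression artifacts appear around shape edges and the flat background shows ringing — characteristic JPEG degradation.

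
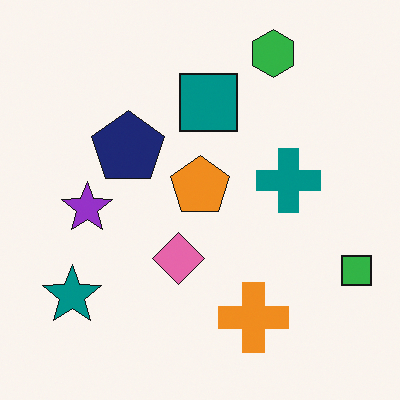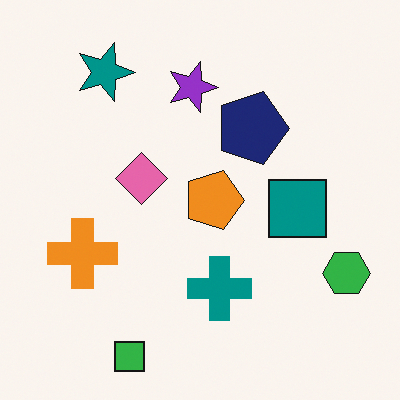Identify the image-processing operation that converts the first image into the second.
The second image is the first rotated 90° clockwise.

The green square sits in the bottom-right of the first image and the bottom-left of the second — consistent with a whole-image 90° clockwise rotation.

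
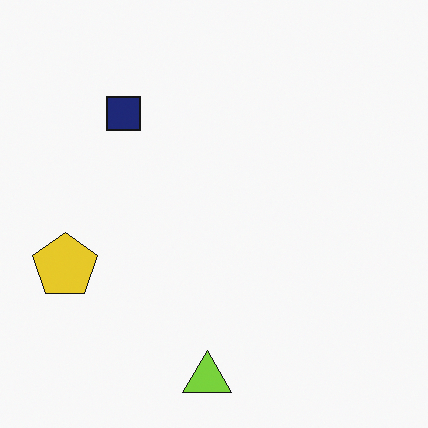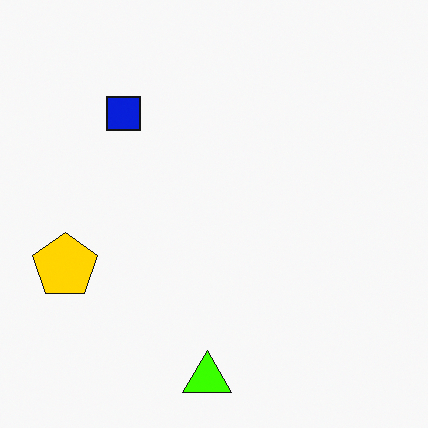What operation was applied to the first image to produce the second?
The image was heavily oversaturated.

All colors are more vivid — a global saturation change.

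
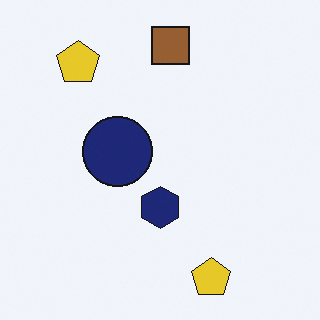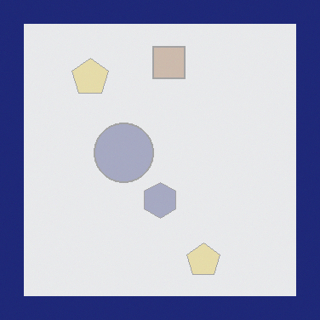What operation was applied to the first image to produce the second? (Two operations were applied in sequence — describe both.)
The second image is the first washed out (contrast reduced), then framed with a navy border.

Tones are pushed toward mid-grey across the whole image — a global contrast change. A solid navy frame runs around the edge of the second image, with the content slightly shrunk inside it.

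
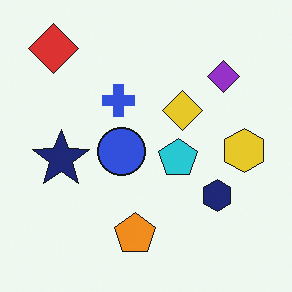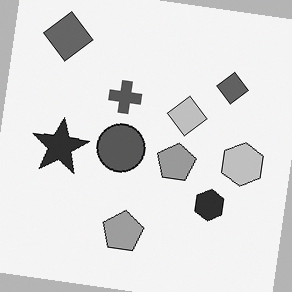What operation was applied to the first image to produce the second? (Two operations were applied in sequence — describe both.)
This is the original image converted to grayscale, then rotated clockwise by a small amount.

All color is removed — every shape is now a shade of grey. Every shape is tilted by the same angle and the image corners show triangular fill wedges — a whole-image rotation by a non-right angle.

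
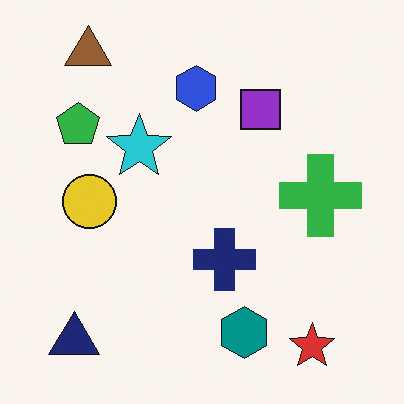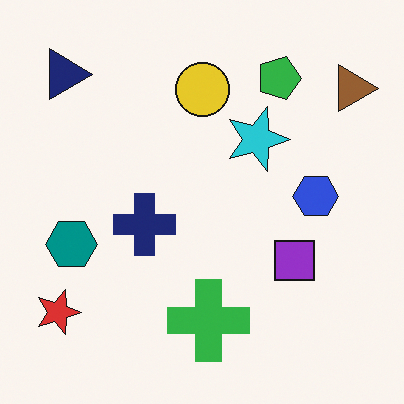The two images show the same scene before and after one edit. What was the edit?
This is the original image rotated 90° clockwise.

The brown triangle sits in the top-left of the first image and the top-right of the second — consistent with a whole-image 90° clockwise rotation.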